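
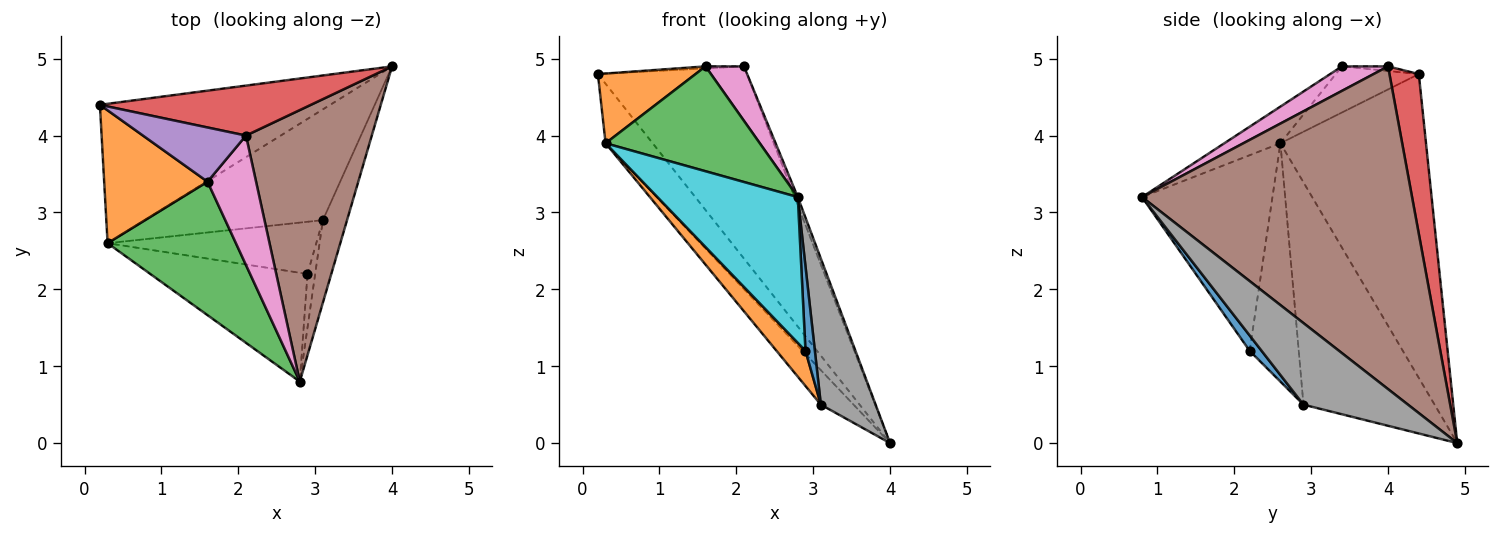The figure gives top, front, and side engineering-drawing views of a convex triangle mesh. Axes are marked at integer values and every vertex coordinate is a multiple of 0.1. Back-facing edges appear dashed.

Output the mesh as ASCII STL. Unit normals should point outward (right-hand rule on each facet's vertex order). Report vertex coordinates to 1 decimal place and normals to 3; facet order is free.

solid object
 facet normal -0.772 0.250 -0.585
  outer loop
   vertex 0.3 2.6 3.9
   vertex 0.2 4.4 4.8
   vertex 4.0 4.9 0.0
  endloop
 endfacet
 facet normal -0.368 -0.432 0.824
  outer loop
   vertex 0.3 2.6 3.9
   vertex 1.6 3.4 4.9
   vertex 0.2 4.4 4.8
  endloop
 endfacet
 facet normal -0.219 -0.603 0.767
  outer loop
   vertex 0.3 2.6 3.9
   vertex 2.8 0.8 3.2
   vertex 1.6 3.4 4.9
  endloop
 endfacet
 facet normal 0.187 0.951 0.247
  outer loop
   vertex 2.1 4.0 4.9
   vertex 4.0 4.9 0.0
   vertex 0.2 4.4 4.8
  endloop
 endfacet
 facet normal -0.045 0.037 0.998
  outer loop
   vertex 2.1 4.0 4.9
   vertex 0.2 4.4 4.8
   vertex 1.6 3.4 4.9
  endloop
 endfacet
 facet normal 0.932 0.011 0.363
  outer loop
   vertex 2.1 4.0 4.9
   vertex 2.8 0.8 3.2
   vertex 4.0 4.9 0.0
  endloop
 endfacet
 facet normal 0.422 -0.352 0.836
  outer loop
   vertex 2.1 4.0 4.9
   vertex 1.6 3.4 4.9
   vertex 2.8 0.8 3.2
  endloop
 endfacet
 facet normal 0.857 -0.449 -0.254
  outer loop
   vertex 3.1 2.9 0.5
   vertex 4.0 4.9 0.0
   vertex 2.8 0.8 3.2
  endloop
 endfacet
 facet normal -0.766 0.191 -0.614
  outer loop
   vertex 3.1 2.9 0.5
   vertex 0.3 2.6 3.9
   vertex 4.0 4.9 0.0
  endloop
 endfacet
 facet normal -0.597 -0.643 -0.480
  outer loop
   vertex 2.9 2.2 1.2
   vertex 2.8 0.8 3.2
   vertex 0.3 2.6 3.9
  endloop
 endfacet
 facet normal 0.732 -0.575 -0.366
  outer loop
   vertex 2.9 2.2 1.2
   vertex 3.1 2.9 0.5
   vertex 2.8 0.8 3.2
  endloop
 endfacet
 facet normal -0.688 -0.406 -0.602
  outer loop
   vertex 2.9 2.2 1.2
   vertex 0.3 2.6 3.9
   vertex 3.1 2.9 0.5
  endloop
 endfacet
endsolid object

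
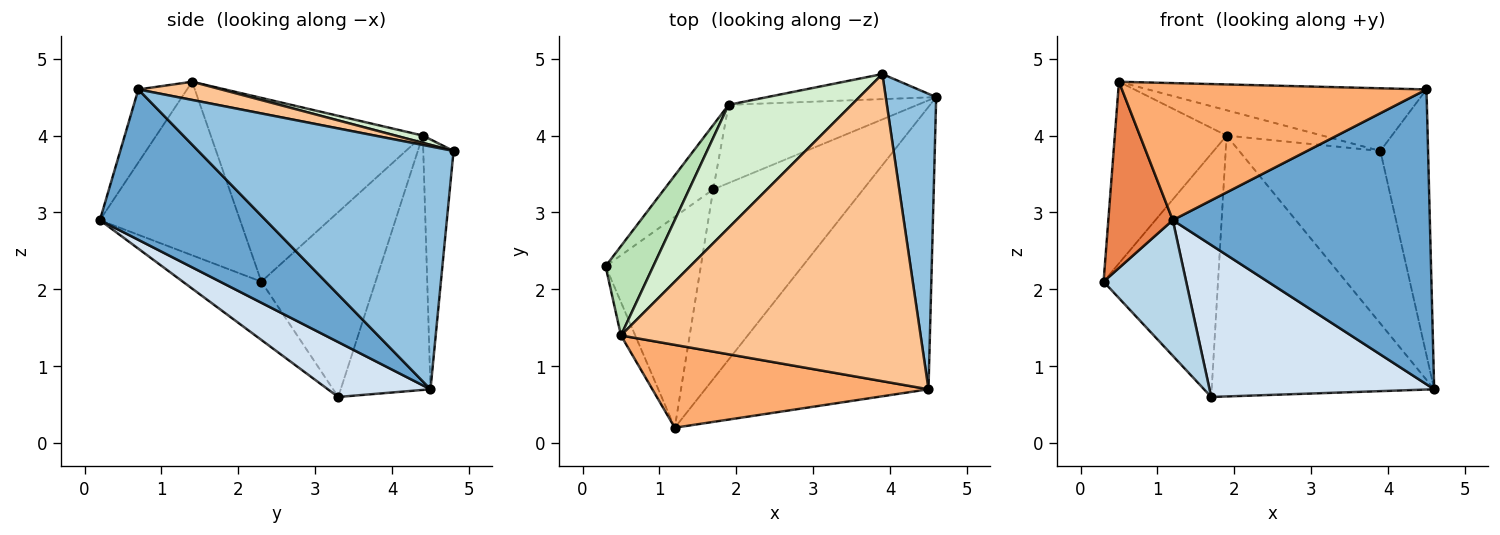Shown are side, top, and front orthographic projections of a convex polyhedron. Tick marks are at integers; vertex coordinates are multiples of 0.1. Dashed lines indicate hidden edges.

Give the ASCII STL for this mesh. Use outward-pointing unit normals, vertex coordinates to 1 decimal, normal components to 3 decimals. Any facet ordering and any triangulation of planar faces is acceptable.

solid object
 facet normal 0.422 -0.655 -0.627
  outer loop
   vertex 4.5 0.7 4.6
   vertex 1.2 0.2 2.9
   vertex 4.6 4.5 0.7
  endloop
 endfacet
 facet normal 0.963 0.180 0.200
  outer loop
   vertex 4.5 0.7 4.6
   vertex 4.6 4.5 0.7
   vertex 3.9 4.8 3.8
  endloop
 endfacet
 facet normal -0.458 -0.481 -0.748
  outer loop
   vertex 1.7 3.3 0.6
   vertex 1.2 0.2 2.9
   vertex 0.3 2.3 2.1
  endloop
 endfacet
 facet normal 0.275 -0.601 -0.750
  outer loop
   vertex 1.7 3.3 0.6
   vertex 4.6 4.5 0.7
   vertex 1.2 0.2 2.9
  endloop
 endfacet
 facet normal -0.906 -0.417 -0.075
  outer loop
   vertex 0.5 1.4 4.7
   vertex 0.3 2.3 2.1
   vertex 1.2 0.2 2.9
  endloop
 endfacet
 facet normal -0.136 -0.848 0.513
  outer loop
   vertex 0.5 1.4 4.7
   vertex 1.2 0.2 2.9
   vertex 4.5 0.7 4.6
  endloop
 endfacet
 facet normal 0.059 0.200 0.978
  outer loop
   vertex 0.5 1.4 4.7
   vertex 4.5 0.7 4.6
   vertex 3.9 4.8 3.8
  endloop
 endfacet
 facet normal -0.208 0.968 -0.141
  outer loop
   vertex 1.9 4.4 4.0
   vertex 3.9 4.8 3.8
   vertex 4.6 4.5 0.7
  endloop
 endfacet
 facet normal -0.360 0.893 -0.268
  outer loop
   vertex 1.9 4.4 4.0
   vertex 4.6 4.5 0.7
   vertex 1.7 3.3 0.6
  endloop
 endfacet
 facet normal -0.694 0.696 -0.184
  outer loop
   vertex 1.9 4.4 4.0
   vertex 1.7 3.3 0.6
   vertex 0.3 2.3 2.1
  endloop
 endfacet
 facet normal -0.862 0.455 0.224
  outer loop
   vertex 1.9 4.4 4.0
   vertex 0.3 2.3 2.1
   vertex 0.5 1.4 4.7
  endloop
 endfacet
 facet normal 0.058 0.201 0.978
  outer loop
   vertex 1.9 4.4 4.0
   vertex 0.5 1.4 4.7
   vertex 3.9 4.8 3.8
  endloop
 endfacet
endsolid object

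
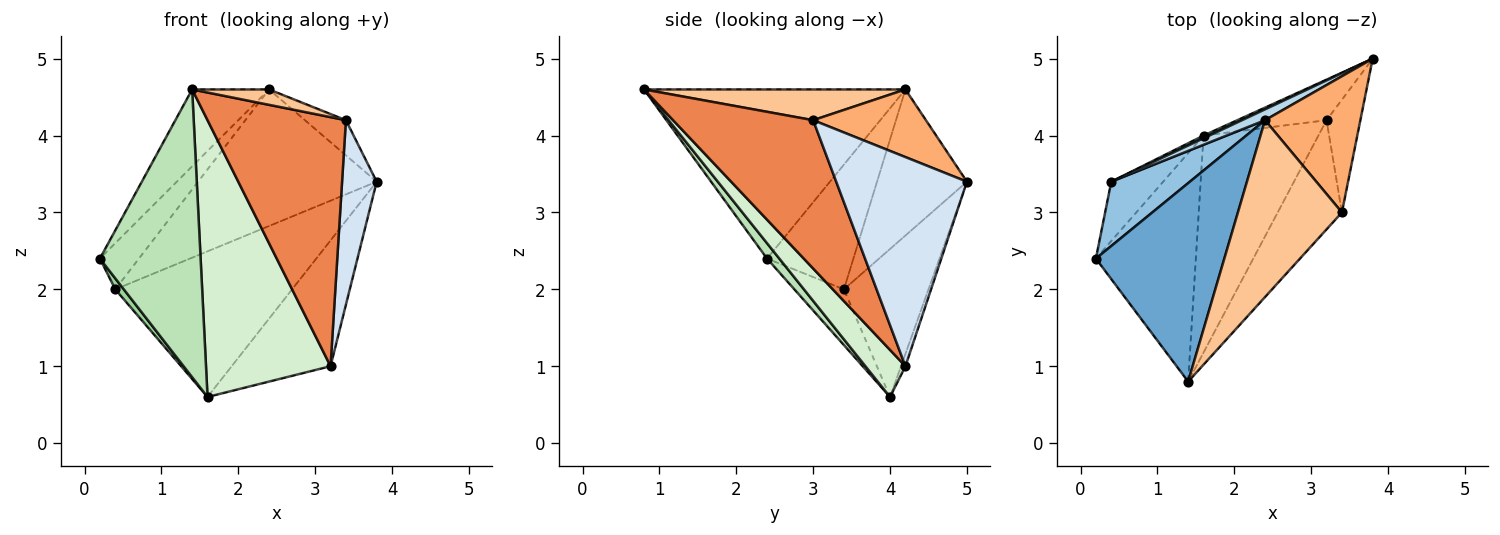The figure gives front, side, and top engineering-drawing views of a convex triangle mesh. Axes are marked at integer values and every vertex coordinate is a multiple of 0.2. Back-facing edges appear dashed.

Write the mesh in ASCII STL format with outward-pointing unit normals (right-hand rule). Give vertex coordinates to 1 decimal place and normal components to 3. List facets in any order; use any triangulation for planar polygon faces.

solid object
 facet normal -0.775 0.228 0.589
  outer loop
   vertex 2.4 4.2 4.6
   vertex 0.2 2.4 2.4
   vertex 1.4 0.8 4.6
  endloop
 endfacet
 facet normal -0.790 0.357 0.498
  outer loop
   vertex 0.4 3.4 2.0
   vertex 0.2 2.4 2.4
   vertex 2.4 4.2 4.6
  endloop
 endfacet
 facet normal -0.448 0.891 0.071
  outer loop
   vertex 0.4 3.4 2.0
   vertex 2.4 4.2 4.6
   vertex 3.8 5.0 3.4
  endloop
 endfacet
 facet normal 0.955 -0.253 -0.155
  outer loop
   vertex 3.4 3.0 4.2
   vertex 3.2 4.2 1.0
   vertex 3.8 5.0 3.4
  endloop
 endfacet
 facet normal 0.680 -0.672 -0.294
  outer loop
   vertex 3.4 3.0 4.2
   vertex 1.4 0.8 4.6
   vertex 3.2 4.2 1.0
  endloop
 endfacet
 facet normal 0.566 0.206 0.798
  outer loop
   vertex 3.4 3.0 4.2
   vertex 3.8 5.0 3.4
   vertex 2.4 4.2 4.6
  endloop
 endfacet
 facet normal 0.283 -0.083 0.956
  outer loop
   vertex 3.4 3.0 4.2
   vertex 2.4 4.2 4.6
   vertex 1.4 0.8 4.6
  endloop
 endfacet
 facet normal -0.042 0.951 -0.306
  outer loop
   vertex 1.6 4.0 0.6
   vertex 3.8 5.0 3.4
   vertex 3.2 4.2 1.0
  endloop
 endfacet
 facet normal -0.431 0.902 0.017
  outer loop
   vertex 1.6 4.0 0.6
   vertex 0.4 3.4 2.0
   vertex 3.8 5.0 3.4
  endloop
 endfacet
 facet normal -0.726 -0.125 -0.676
  outer loop
   vertex 1.6 4.0 0.6
   vertex 0.2 2.4 2.4
   vertex 0.4 3.4 2.0
  endloop
 endfacet
 facet normal 0.095 -0.780 -0.619
  outer loop
   vertex 1.6 4.0 0.6
   vertex 1.4 0.8 4.6
   vertex 0.2 2.4 2.4
  endloop
 endfacet
 facet normal 0.245 -0.763 -0.598
  outer loop
   vertex 1.6 4.0 0.6
   vertex 3.2 4.2 1.0
   vertex 1.4 0.8 4.6
  endloop
 endfacet
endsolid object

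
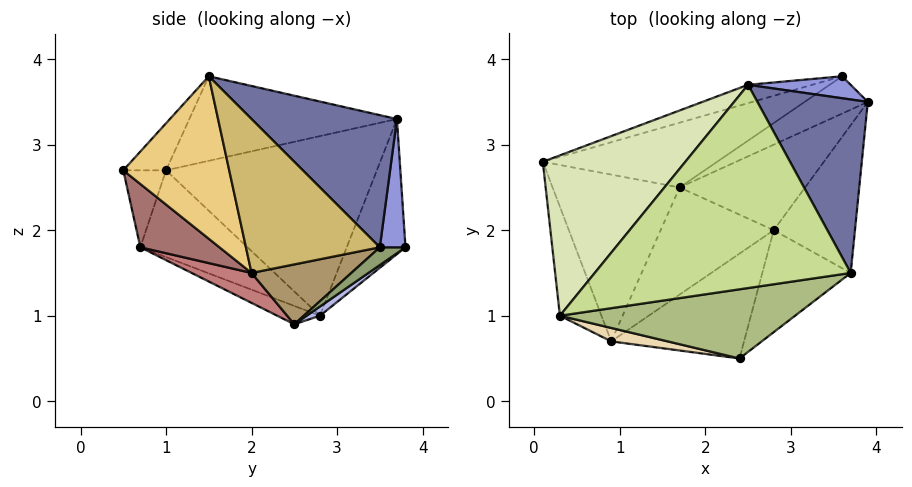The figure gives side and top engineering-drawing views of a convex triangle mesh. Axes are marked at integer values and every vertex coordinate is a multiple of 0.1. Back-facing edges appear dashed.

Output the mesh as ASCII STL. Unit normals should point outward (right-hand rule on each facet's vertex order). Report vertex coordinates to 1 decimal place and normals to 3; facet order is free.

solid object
 facet normal 0.668 0.491 0.558
  outer loop
   vertex 2.5 3.7 3.3
   vertex 3.7 1.5 3.8
   vertex 3.9 3.5 1.8
  endloop
 endfacet
 facet normal -0.248 0.962 -0.118
  outer loop
   vertex 3.6 3.8 1.8
   vertex 0.1 2.8 1.0
   vertex 2.5 3.7 3.3
  endloop
 endfacet
 facet normal 0.615 0.615 0.492
  outer loop
   vertex 3.6 3.8 1.8
   vertex 2.5 3.7 3.3
   vertex 3.9 3.5 1.8
  endloop
 endfacet
 facet normal 0.045 0.523 -0.851
  outer loop
   vertex 3.6 3.8 1.8
   vertex 1.7 2.5 0.9
   vertex 0.1 2.8 1.0
  endloop
 endfacet
 facet normal 0.261 0.261 -0.929
  outer loop
   vertex 3.6 3.8 1.8
   vertex 3.9 3.5 1.8
   vertex 1.7 2.5 0.9
  endloop
 endfacet
 facet normal -0.151 -0.636 0.757
  outer loop
   vertex 0.3 1.0 2.7
   vertex 2.4 0.5 2.7
   vertex 3.7 1.5 3.8
  endloop
 endfacet
 facet normal -0.313 0.045 0.949
  outer loop
   vertex 0.3 1.0 2.7
   vertex 3.7 1.5 3.8
   vertex 2.5 3.7 3.3
  endloop
 endfacet
 facet normal -0.701 0.447 0.556
  outer loop
   vertex 0.3 1.0 2.7
   vertex 2.5 3.7 3.3
   vertex 0.1 2.8 1.0
  endloop
 endfacet
 facet normal 0.427 -0.134 -0.894
  outer loop
   vertex 2.8 2.0 1.5
   vertex 1.7 2.5 0.9
   vertex 3.9 3.5 1.8
  endloop
 endfacet
 facet normal 0.773 -0.485 -0.408
  outer loop
   vertex 2.8 2.0 1.5
   vertex 3.9 3.5 1.8
   vertex 3.7 1.5 3.8
  endloop
 endfacet
 facet normal 0.748 -0.525 -0.407
  outer loop
   vertex 2.8 2.0 1.5
   vertex 3.7 1.5 3.8
   vertex 2.4 0.5 2.7
  endloop
 endfacet
 facet normal -0.228 -0.959 0.167
  outer loop
   vertex 0.9 0.7 1.8
   vertex 2.4 0.5 2.7
   vertex 0.3 1.0 2.7
  endloop
 endfacet
 facet normal 0.330 -0.642 -0.692
  outer loop
   vertex 0.9 0.7 1.8
   vertex 2.8 2.0 1.5
   vertex 2.4 0.5 2.7
  endloop
 endfacet
 facet normal 0.220 -0.513 -0.830
  outer loop
   vertex 0.9 0.7 1.8
   vertex 1.7 2.5 0.9
   vertex 2.8 2.0 1.5
  endloop
 endfacet
 facet normal -0.131 -0.396 -0.909
  outer loop
   vertex 0.9 0.7 1.8
   vertex 0.1 2.8 1.0
   vertex 1.7 2.5 0.9
  endloop
 endfacet
 facet normal -0.804 -0.453 -0.385
  outer loop
   vertex 0.9 0.7 1.8
   vertex 0.3 1.0 2.7
   vertex 0.1 2.8 1.0
  endloop
 endfacet
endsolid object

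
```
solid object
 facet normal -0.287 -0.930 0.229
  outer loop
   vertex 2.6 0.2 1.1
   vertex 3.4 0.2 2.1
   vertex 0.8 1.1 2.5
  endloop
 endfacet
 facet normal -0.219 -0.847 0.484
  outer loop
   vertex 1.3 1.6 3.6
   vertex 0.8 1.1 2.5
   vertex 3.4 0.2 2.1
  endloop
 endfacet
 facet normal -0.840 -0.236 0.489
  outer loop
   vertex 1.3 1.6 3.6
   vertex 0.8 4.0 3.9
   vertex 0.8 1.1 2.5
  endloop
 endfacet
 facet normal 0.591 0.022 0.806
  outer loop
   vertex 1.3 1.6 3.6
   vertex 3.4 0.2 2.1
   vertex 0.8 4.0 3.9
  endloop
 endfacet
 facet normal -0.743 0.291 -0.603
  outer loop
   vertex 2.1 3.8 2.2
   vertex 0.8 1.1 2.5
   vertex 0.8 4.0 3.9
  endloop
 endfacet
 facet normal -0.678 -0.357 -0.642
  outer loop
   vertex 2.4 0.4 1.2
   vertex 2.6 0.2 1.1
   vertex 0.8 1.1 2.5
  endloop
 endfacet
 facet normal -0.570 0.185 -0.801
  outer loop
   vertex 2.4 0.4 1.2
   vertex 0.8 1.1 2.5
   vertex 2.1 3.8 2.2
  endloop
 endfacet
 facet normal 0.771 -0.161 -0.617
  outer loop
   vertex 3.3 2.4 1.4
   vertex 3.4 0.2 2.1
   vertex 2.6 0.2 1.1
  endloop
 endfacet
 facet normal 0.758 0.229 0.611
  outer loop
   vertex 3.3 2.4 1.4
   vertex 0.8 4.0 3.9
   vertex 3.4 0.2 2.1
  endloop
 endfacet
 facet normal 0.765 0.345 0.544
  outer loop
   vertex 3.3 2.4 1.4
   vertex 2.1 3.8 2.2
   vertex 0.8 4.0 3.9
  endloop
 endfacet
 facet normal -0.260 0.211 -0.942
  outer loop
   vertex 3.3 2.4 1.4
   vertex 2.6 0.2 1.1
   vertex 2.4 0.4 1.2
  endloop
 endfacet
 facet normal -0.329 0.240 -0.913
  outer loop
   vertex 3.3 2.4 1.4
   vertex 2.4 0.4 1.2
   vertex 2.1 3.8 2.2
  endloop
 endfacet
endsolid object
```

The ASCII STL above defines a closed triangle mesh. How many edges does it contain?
18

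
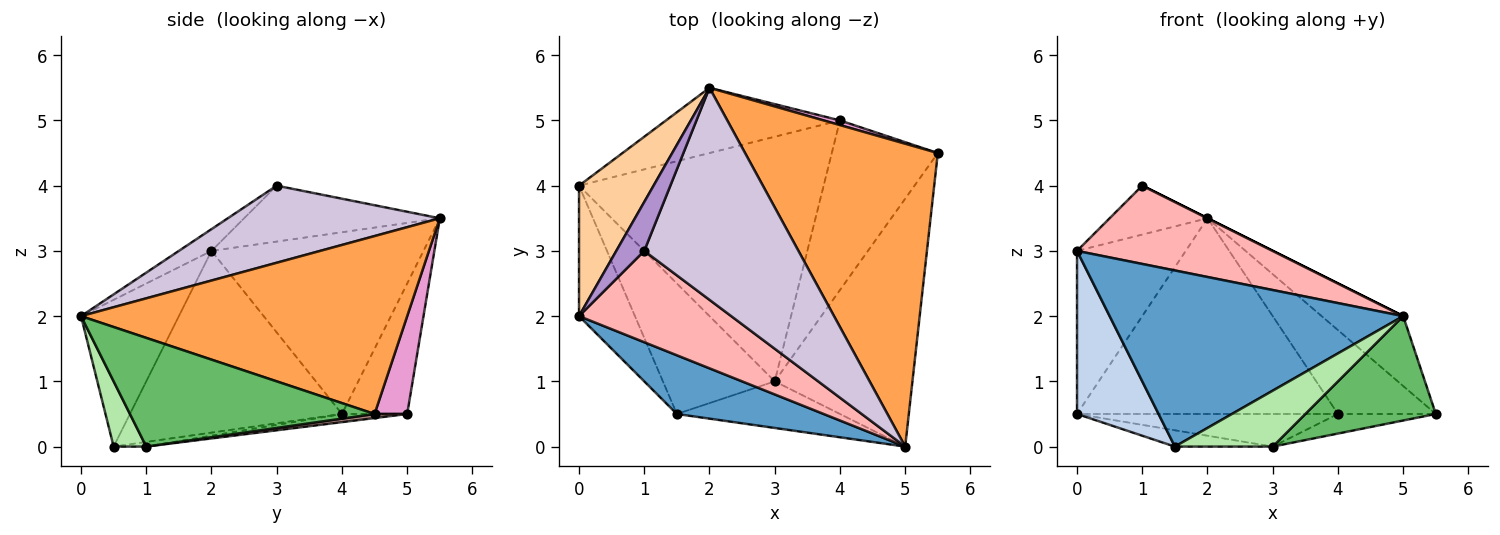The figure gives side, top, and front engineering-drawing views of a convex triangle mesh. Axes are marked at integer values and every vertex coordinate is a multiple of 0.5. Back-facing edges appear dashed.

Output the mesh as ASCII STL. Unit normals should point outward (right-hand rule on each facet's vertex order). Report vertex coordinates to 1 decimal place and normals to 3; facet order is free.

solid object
 facet normal -0.302 -0.905 0.302
  outer loop
   vertex 1.5 0.5 0.0
   vertex 5.0 0.0 2.0
   vertex 0.0 2.0 3.0
  endloop
 endfacet
 facet normal -0.897 -0.345 -0.276
  outer loop
   vertex 0.0 4.0 0.5
   vertex 1.5 0.5 0.0
   vertex 0.0 2.0 3.0
  endloop
 endfacet
 facet normal 0.669 0.167 0.724
  outer loop
   vertex 2.0 5.5 3.5
   vertex 5.0 0.0 2.0
   vertex 5.5 4.5 0.5
  endloop
 endfacet
 facet normal -0.836 0.429 0.343
  outer loop
   vertex 2.0 5.5 3.5
   vertex 0.0 4.0 0.5
   vertex 0.0 2.0 3.0
  endloop
 endfacet
 facet normal 0.588 -0.314 -0.745
  outer loop
   vertex 3.0 1.0 0.0
   vertex 5.5 4.5 0.5
   vertex 5.0 0.0 2.0
  endloop
 endfacet
 facet normal 0.248 -0.744 -0.620
  outer loop
   vertex 3.0 1.0 0.0
   vertex 5.0 0.0 2.0
   vertex 1.5 0.5 0.0
  endloop
 endfacet
 facet normal -0.041 0.124 -0.991
  outer loop
   vertex 3.0 1.0 0.0
   vertex 1.5 0.5 0.0
   vertex 0.0 4.0 0.5
  endloop
 endfacet
 facet normal -0.108 -0.647 0.755
  outer loop
   vertex 1.0 3.0 4.0
   vertex 0.0 2.0 3.0
   vertex 5.0 0.0 2.0
  endloop
 endfacet
 facet normal -0.816 0.408 0.408
  outer loop
   vertex 1.0 3.0 4.0
   vertex 2.0 5.5 3.5
   vertex 0.0 2.0 3.0
  endloop
 endfacet
 facet normal 0.447 0.000 0.894
  outer loop
   vertex 1.0 3.0 4.0
   vertex 5.0 0.0 2.0
   vertex 2.0 5.5 3.5
  endloop
 endfacet
 facet normal 0.038 0.115 -0.993
  outer loop
   vertex 4.0 5.0 0.5
   vertex 5.5 4.5 0.5
   vertex 3.0 1.0 0.0
  endloop
 endfacet
 facet normal -0.033 0.132 -0.991
  outer loop
   vertex 4.0 5.0 0.5
   vertex 3.0 1.0 0.0
   vertex 0.0 4.0 0.5
  endloop
 endfacet
 facet normal 0.316 0.947 0.053
  outer loop
   vertex 4.0 5.0 0.5
   vertex 2.0 5.5 3.5
   vertex 5.5 4.5 0.5
  endloop
 endfacet
 facet normal -0.231 0.923 -0.308
  outer loop
   vertex 4.0 5.0 0.5
   vertex 0.0 4.0 0.5
   vertex 2.0 5.5 3.5
  endloop
 endfacet
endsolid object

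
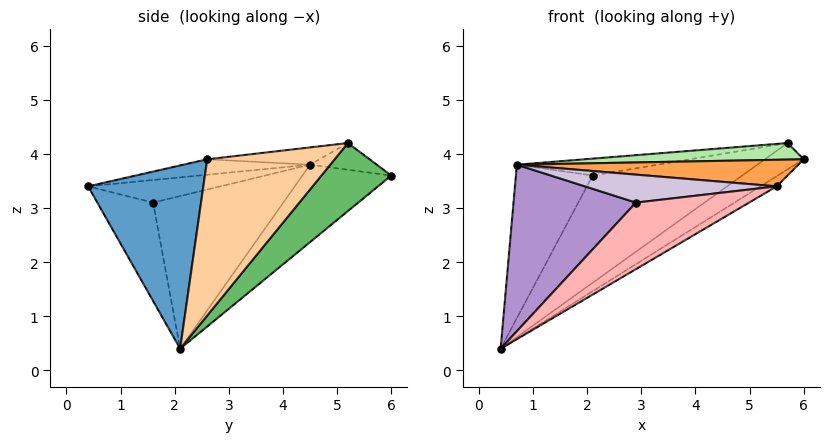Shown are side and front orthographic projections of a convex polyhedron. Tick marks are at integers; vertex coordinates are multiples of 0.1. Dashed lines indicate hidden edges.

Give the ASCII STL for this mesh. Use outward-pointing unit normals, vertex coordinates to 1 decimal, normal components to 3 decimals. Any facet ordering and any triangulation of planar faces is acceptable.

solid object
 facet normal 0.524 0.074 -0.849
  outer loop
   vertex 5.5 0.4 3.4
   vertex 0.4 2.1 0.4
   vertex 6.0 2.6 3.9
  endloop
 endfacet
 facet normal -0.704 0.608 -0.367
  outer loop
   vertex 0.7 4.5 3.8
   vertex 2.1 6.0 3.6
   vertex 0.4 2.1 0.4
  endloop
 endfacet
 facet normal -0.090 -0.201 0.975
  outer loop
   vertex 0.7 4.5 3.8
   vertex 5.5 0.4 3.4
   vertex 6.0 2.6 3.9
  endloop
 endfacet
 facet normal 0.513 0.157 -0.844
  outer loop
   vertex 5.7 5.2 4.2
   vertex 6.0 2.6 3.9
   vertex 0.4 2.1 0.4
  endloop
 endfacet
 facet normal 0.254 0.545 -0.799
  outer loop
   vertex 5.7 5.2 4.2
   vertex 0.4 2.1 0.4
   vertex 2.1 6.0 3.6
  endloop
 endfacet
 facet normal -0.062 -0.121 0.991
  outer loop
   vertex 5.7 5.2 4.2
   vertex 0.7 4.5 3.8
   vertex 6.0 2.6 3.9
  endloop
 endfacet
 facet normal -0.110 0.231 0.967
  outer loop
   vertex 5.7 5.2 4.2
   vertex 2.1 6.0 3.6
   vertex 0.7 4.5 3.8
  endloop
 endfacet
 facet normal -0.430 -0.872 0.236
  outer loop
   vertex 2.9 1.6 3.1
   vertex 0.4 2.1 0.4
   vertex 5.5 0.4 3.4
  endloop
 endfacet
 facet normal -0.639 -0.601 0.480
  outer loop
   vertex 2.9 1.6 3.1
   vertex 0.7 4.5 3.8
   vertex 0.4 2.1 0.4
  endloop
 endfacet
 facet normal -0.297 -0.431 0.852
  outer loop
   vertex 2.9 1.6 3.1
   vertex 5.5 0.4 3.4
   vertex 0.7 4.5 3.8
  endloop
 endfacet
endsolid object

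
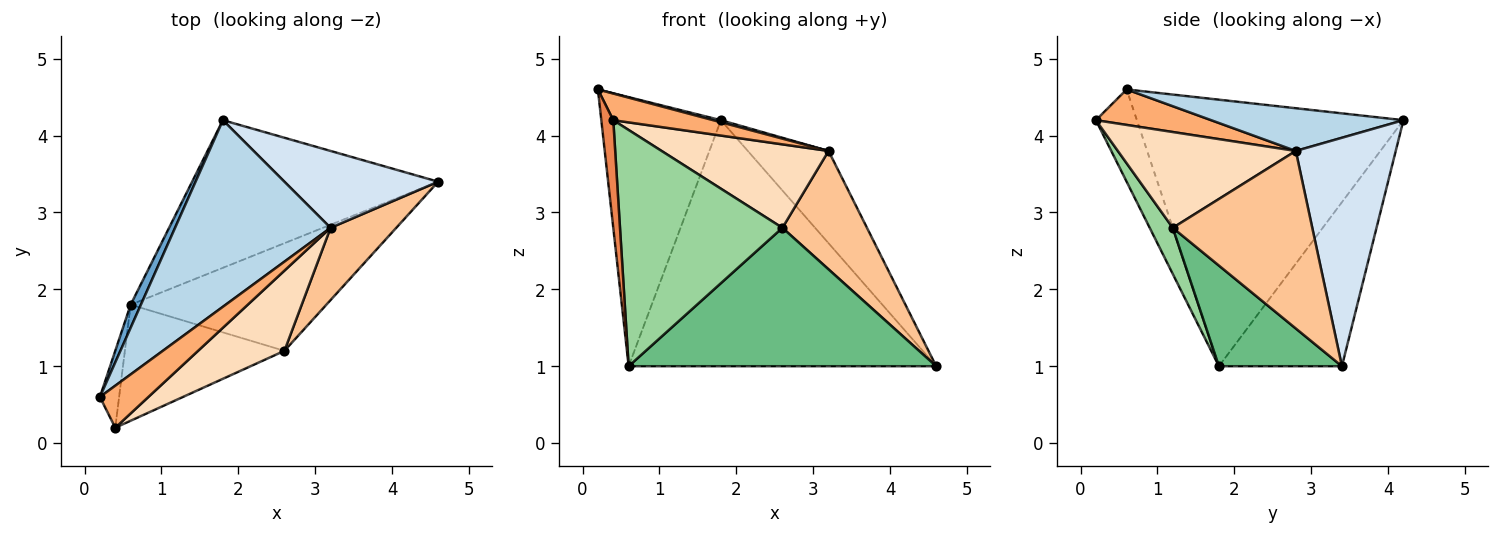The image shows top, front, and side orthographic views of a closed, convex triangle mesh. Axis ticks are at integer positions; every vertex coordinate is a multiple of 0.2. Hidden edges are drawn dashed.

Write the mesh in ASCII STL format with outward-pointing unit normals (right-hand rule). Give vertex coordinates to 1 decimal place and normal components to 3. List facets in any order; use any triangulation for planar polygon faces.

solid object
 facet normal -0.912 0.409 0.035
  outer loop
   vertex 0.6 1.8 1.0
   vertex 0.2 0.6 4.6
   vertex 1.8 4.2 4.2
  endloop
 endfacet
 facet normal -0.324 0.811 -0.487
  outer loop
   vertex 0.6 1.8 1.0
   vertex 1.8 4.2 4.2
   vertex 4.6 3.4 1.0
  endloop
 endfacet
 facet normal 0.265 -0.011 0.964
  outer loop
   vertex 3.2 2.8 3.8
   vertex 1.8 4.2 4.2
   vertex 0.2 0.6 4.6
  endloop
 endfacet
 facet normal 0.689 0.557 0.464
  outer loop
   vertex 3.2 2.8 3.8
   vertex 4.6 3.4 1.0
   vertex 1.8 4.2 4.2
  endloop
 endfacet
 facet normal -0.941 -0.275 -0.196
  outer loop
   vertex 0.4 0.2 4.2
   vertex 0.2 0.6 4.6
   vertex 0.6 1.8 1.0
  endloop
 endfacet
 facet normal 0.526 -0.456 0.718
  outer loop
   vertex 0.4 0.2 4.2
   vertex 3.2 2.8 3.8
   vertex 0.2 0.6 4.6
  endloop
 endfacet
 facet normal 0.815 -0.494 0.302
  outer loop
   vertex 2.6 1.2 2.8
   vertex 4.6 3.4 1.0
   vertex 3.2 2.8 3.8
  endloop
 endfacet
 facet normal 0.609 -0.572 0.549
  outer loop
   vertex 2.6 1.2 2.8
   vertex 3.2 2.8 3.8
   vertex 0.4 0.2 4.2
  endloop
 endfacet
 facet normal 0.301 -0.753 -0.585
  outer loop
   vertex 2.6 1.2 2.8
   vertex 0.6 1.8 1.0
   vertex 4.6 3.4 1.0
  endloop
 endfacet
 facet normal 0.126 -0.890 -0.437
  outer loop
   vertex 2.6 1.2 2.8
   vertex 0.4 0.2 4.2
   vertex 0.6 1.8 1.0
  endloop
 endfacet
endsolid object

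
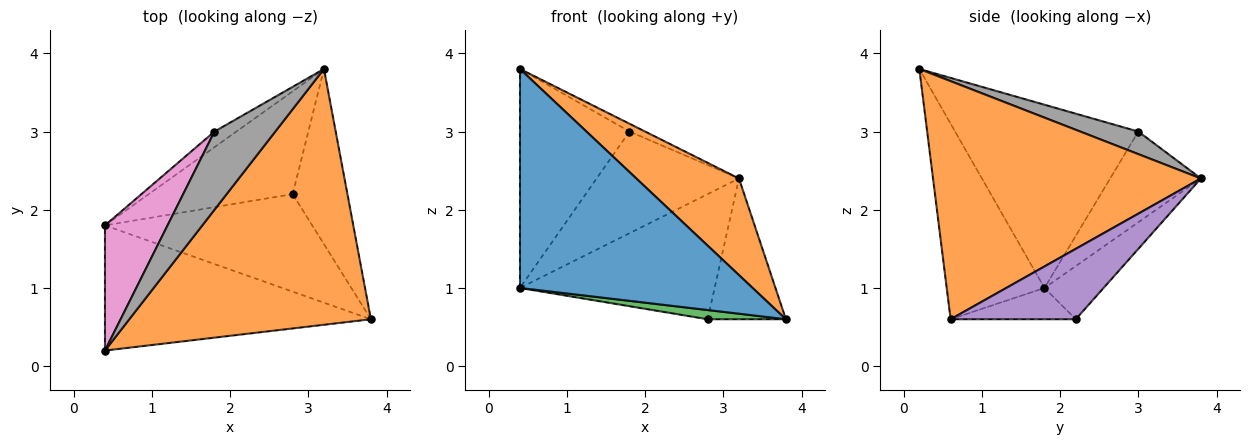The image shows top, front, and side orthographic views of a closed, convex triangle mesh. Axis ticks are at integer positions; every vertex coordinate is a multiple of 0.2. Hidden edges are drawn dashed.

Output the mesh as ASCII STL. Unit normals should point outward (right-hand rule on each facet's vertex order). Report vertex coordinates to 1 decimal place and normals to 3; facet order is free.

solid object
 facet normal -0.343 -0.816 -0.466
  outer loop
   vertex 0.4 0.2 3.8
   vertex 0.4 1.8 1.0
   vertex 3.8 0.6 0.6
  endloop
 endfacet
 facet normal 0.678 -0.260 0.688
  outer loop
   vertex 0.4 0.2 3.8
   vertex 3.8 0.6 0.6
   vertex 3.2 3.8 2.4
  endloop
 endfacet
 facet normal -0.149 -0.093 -0.985
  outer loop
   vertex 2.8 2.2 0.6
   vertex 3.8 0.6 0.6
   vertex 0.4 1.8 1.0
  endloop
 endfacet
 facet normal -0.228 0.752 -0.618
  outer loop
   vertex 2.8 2.2 0.6
   vertex 0.4 1.8 1.0
   vertex 3.2 3.8 2.4
  endloop
 endfacet
 facet normal 0.708 0.442 -0.551
  outer loop
   vertex 2.8 2.2 0.6
   vertex 3.2 3.8 2.4
   vertex 3.8 0.6 0.6
  endloop
 endfacet
 facet normal -0.533 0.836 -0.129
  outer loop
   vertex 1.8 3.0 3.0
   vertex 3.2 3.8 2.4
   vertex 0.4 1.8 1.0
  endloop
 endfacet
 facet normal -0.824 0.492 0.281
  outer loop
   vertex 1.8 3.0 3.0
   vertex 0.4 1.8 1.0
   vertex 0.4 0.2 3.8
  endloop
 endfacet
 facet normal 0.347 0.093 0.933
  outer loop
   vertex 1.8 3.0 3.0
   vertex 0.4 0.2 3.8
   vertex 3.2 3.8 2.4
  endloop
 endfacet
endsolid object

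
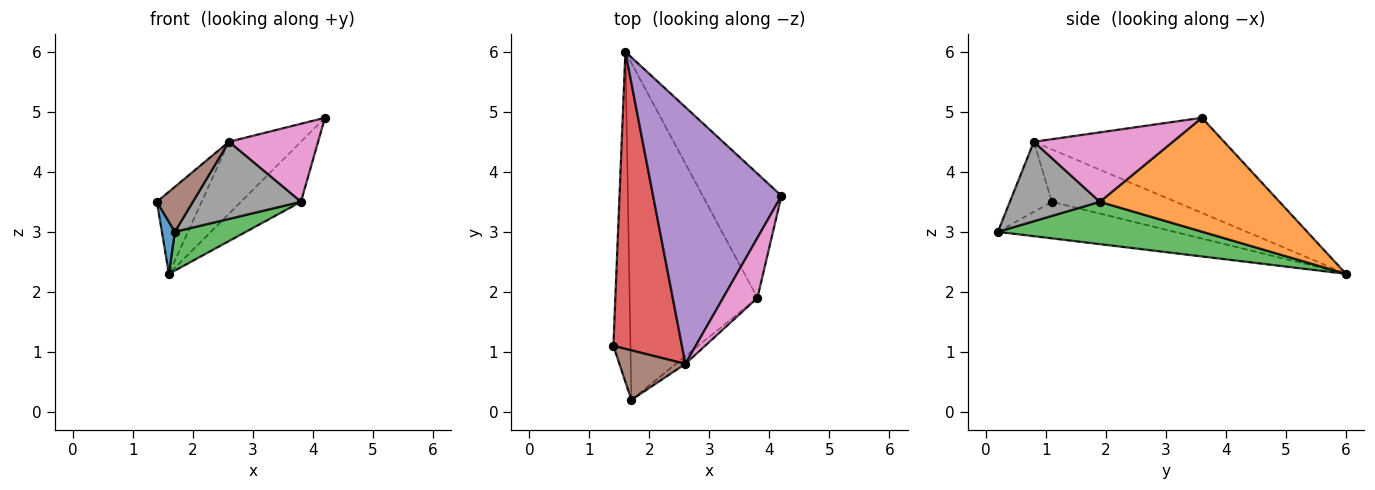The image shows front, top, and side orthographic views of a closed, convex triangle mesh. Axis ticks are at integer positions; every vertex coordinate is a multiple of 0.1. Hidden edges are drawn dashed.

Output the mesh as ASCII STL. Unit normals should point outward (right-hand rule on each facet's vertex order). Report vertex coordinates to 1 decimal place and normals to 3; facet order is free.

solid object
 facet normal -0.904 -0.067 -0.423
  outer loop
   vertex 1.7 0.2 3.0
   vertex 1.4 1.1 3.5
   vertex 1.6 6.0 2.3
  endloop
 endfacet
 facet normal 0.793 0.265 -0.548
  outer loop
   vertex 3.8 1.9 3.5
   vertex 1.6 6.0 2.3
   vertex 4.2 3.6 4.9
  endloop
 endfacet
 facet normal 0.313 -0.109 -0.944
  outer loop
   vertex 3.8 1.9 3.5
   vertex 1.7 0.2 3.0
   vertex 1.6 6.0 2.3
  endloop
 endfacet
 facet normal -0.593 0.214 0.776
  outer loop
   vertex 2.6 0.8 4.5
   vertex 1.6 6.0 2.3
   vertex 1.4 1.1 3.5
  endloop
 endfacet
 facet normal -0.581 0.220 0.784
  outer loop
   vertex 2.6 0.8 4.5
   vertex 4.2 3.6 4.9
   vertex 1.6 6.0 2.3
  endloop
 endfacet
 facet normal -0.617 -0.529 0.582
  outer loop
   vertex 2.6 0.8 4.5
   vertex 1.4 1.1 3.5
   vertex 1.7 0.2 3.0
  endloop
 endfacet
 facet normal 0.777 -0.499 0.384
  outer loop
   vertex 2.6 0.8 4.5
   vertex 3.8 1.9 3.5
   vertex 4.2 3.6 4.9
  endloop
 endfacet
 facet normal 0.638 -0.766 -0.077
  outer loop
   vertex 2.6 0.8 4.5
   vertex 1.7 0.2 3.0
   vertex 3.8 1.9 3.5
  endloop
 endfacet
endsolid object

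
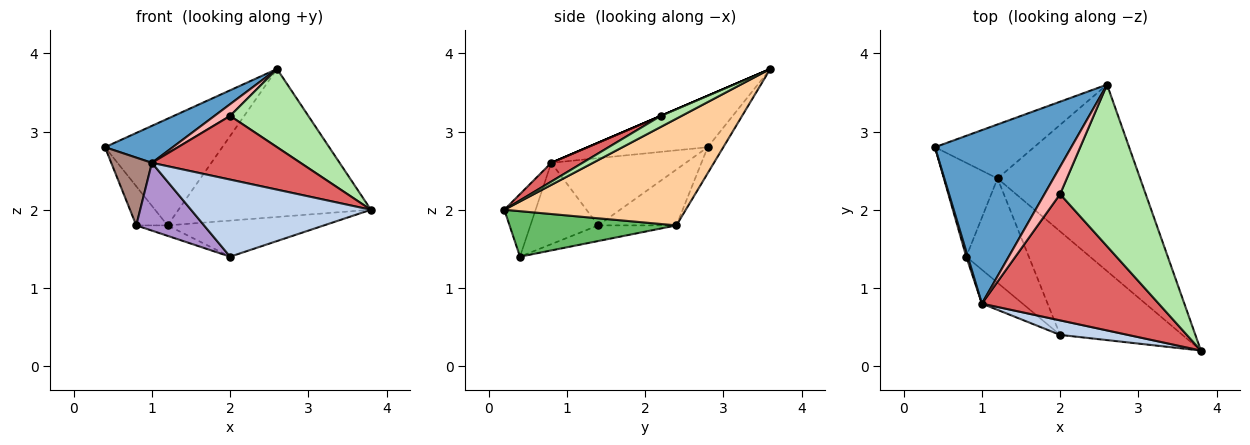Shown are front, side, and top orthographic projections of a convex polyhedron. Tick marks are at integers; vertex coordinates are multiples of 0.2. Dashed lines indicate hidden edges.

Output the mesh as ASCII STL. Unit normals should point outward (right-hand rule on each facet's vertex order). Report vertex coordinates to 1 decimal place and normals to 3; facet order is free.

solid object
 facet normal -0.346 -0.196 0.918
  outer loop
   vertex 1.0 0.8 2.6
   vertex 2.6 3.6 3.8
   vertex 0.4 2.8 2.8
  endloop
 endfacet
 facet normal -0.168 -0.969 0.183
  outer loop
   vertex 1.0 0.8 2.6
   vertex 2.0 0.4 1.4
   vertex 3.8 0.2 2.0
  endloop
 endfacet
 facet normal -0.118 0.886 -0.449
  outer loop
   vertex 1.2 2.4 1.8
   vertex 0.4 2.8 2.8
   vertex 2.6 3.6 3.8
  endloop
 endfacet
 facet normal 0.506 0.536 -0.676
  outer loop
   vertex 1.2 2.4 1.8
   vertex 2.6 3.6 3.8
   vertex 3.8 0.2 2.0
  endloop
 endfacet
 facet normal 0.331 0.311 -0.891
  outer loop
   vertex 1.2 2.4 1.8
   vertex 3.8 0.2 2.0
   vertex 2.0 0.4 1.4
  endloop
 endfacet
 facet normal 0.115 -0.433 0.894
  outer loop
   vertex 2.0 2.2 3.2
   vertex 3.8 0.2 2.0
   vertex 2.6 3.6 3.8
  endloop
 endfacet
 facet normal 0.094 -0.448 0.889
  outer loop
   vertex 2.0 2.2 3.2
   vertex 1.0 0.8 2.6
   vertex 3.8 0.2 2.0
  endloop
 endfacet
 facet normal 0.000 -0.394 0.919
  outer loop
   vertex 2.0 2.2 3.2
   vertex 2.6 3.6 3.8
   vertex 1.0 0.8 2.6
  endloop
 endfacet
 facet normal -0.667 -0.667 -0.333
  outer loop
   vertex 0.8 1.4 1.8
   vertex 2.0 0.4 1.4
   vertex 1.0 0.8 2.6
  endloop
 endfacet
 facet normal -0.241 0.097 -0.966
  outer loop
   vertex 0.8 1.4 1.8
   vertex 1.2 2.4 1.8
   vertex 2.0 0.4 1.4
  endloop
 endfacet
 facet normal -0.957 -0.289 0.022
  outer loop
   vertex 0.8 1.4 1.8
   vertex 1.0 0.8 2.6
   vertex 0.4 2.8 2.8
  endloop
 endfacet
 facet normal -0.693 0.277 -0.665
  outer loop
   vertex 0.8 1.4 1.8
   vertex 0.4 2.8 2.8
   vertex 1.2 2.4 1.8
  endloop
 endfacet
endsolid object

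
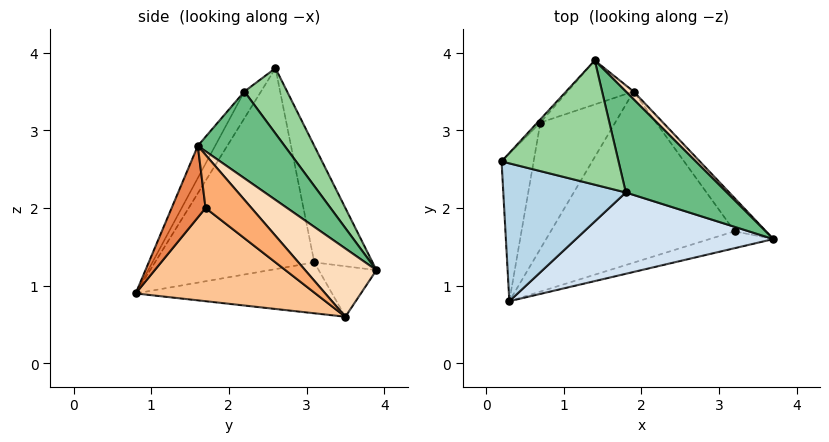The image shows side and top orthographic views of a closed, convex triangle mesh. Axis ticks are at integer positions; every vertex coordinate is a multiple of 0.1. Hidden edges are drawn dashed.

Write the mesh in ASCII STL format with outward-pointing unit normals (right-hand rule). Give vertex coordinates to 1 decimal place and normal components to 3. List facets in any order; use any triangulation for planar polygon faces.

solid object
 facet normal -0.968 0.195 -0.155
  outer loop
   vertex 0.7 3.1 1.3
   vertex 0.3 0.8 0.9
   vertex 0.2 2.6 3.8
  endloop
 endfacet
 facet normal -0.547 0.235 -0.804
  outer loop
   vertex 0.7 3.1 1.3
   vertex 1.9 3.5 0.6
   vertex 0.3 0.8 0.9
  endloop
 endfacet
 facet normal -0.114 -0.846 0.521
  outer loop
   vertex 1.8 2.2 3.5
   vertex 0.2 2.6 3.8
   vertex 0.3 0.8 0.9
  endloop
 endfacet
 facet normal -0.083 -0.857 0.509
  outer loop
   vertex 1.8 2.2 3.5
   vertex 0.3 0.8 0.9
   vertex 3.7 1.6 2.8
  endloop
 endfacet
 facet normal 0.397 -0.847 -0.354
  outer loop
   vertex 3.2 1.7 2.0
   vertex 3.7 1.6 2.8
   vertex 0.3 0.8 0.9
  endloop
 endfacet
 facet normal 0.839 0.220 -0.497
  outer loop
   vertex 3.2 1.7 2.0
   vertex 1.9 3.5 0.6
   vertex 3.7 1.6 2.8
  endloop
 endfacet
 facet normal 0.425 -0.345 -0.837
  outer loop
   vertex 3.2 1.7 2.0
   vertex 0.3 0.8 0.9
   vertex 1.9 3.5 0.6
  endloop
 endfacet
 facet normal 0.678 0.731 0.077
  outer loop
   vertex 1.4 3.9 1.2
   vertex 3.7 1.6 2.8
   vertex 1.9 3.5 0.6
  endloop
 endfacet
 facet normal 0.422 0.763 0.490
  outer loop
   vertex 1.4 3.9 1.2
   vertex 1.8 2.2 3.5
   vertex 3.7 1.6 2.8
  endloop
 endfacet
 facet normal 0.298 0.792 0.533
  outer loop
   vertex 1.4 3.9 1.2
   vertex 0.2 2.6 3.8
   vertex 1.8 2.2 3.5
  endloop
 endfacet
 facet normal -0.754 0.657 -0.019
  outer loop
   vertex 1.4 3.9 1.2
   vertex 0.7 3.1 1.3
   vertex 0.2 2.6 3.8
  endloop
 endfacet
 facet normal -0.558 0.397 -0.729
  outer loop
   vertex 1.4 3.9 1.2
   vertex 1.9 3.5 0.6
   vertex 0.7 3.1 1.3
  endloop
 endfacet
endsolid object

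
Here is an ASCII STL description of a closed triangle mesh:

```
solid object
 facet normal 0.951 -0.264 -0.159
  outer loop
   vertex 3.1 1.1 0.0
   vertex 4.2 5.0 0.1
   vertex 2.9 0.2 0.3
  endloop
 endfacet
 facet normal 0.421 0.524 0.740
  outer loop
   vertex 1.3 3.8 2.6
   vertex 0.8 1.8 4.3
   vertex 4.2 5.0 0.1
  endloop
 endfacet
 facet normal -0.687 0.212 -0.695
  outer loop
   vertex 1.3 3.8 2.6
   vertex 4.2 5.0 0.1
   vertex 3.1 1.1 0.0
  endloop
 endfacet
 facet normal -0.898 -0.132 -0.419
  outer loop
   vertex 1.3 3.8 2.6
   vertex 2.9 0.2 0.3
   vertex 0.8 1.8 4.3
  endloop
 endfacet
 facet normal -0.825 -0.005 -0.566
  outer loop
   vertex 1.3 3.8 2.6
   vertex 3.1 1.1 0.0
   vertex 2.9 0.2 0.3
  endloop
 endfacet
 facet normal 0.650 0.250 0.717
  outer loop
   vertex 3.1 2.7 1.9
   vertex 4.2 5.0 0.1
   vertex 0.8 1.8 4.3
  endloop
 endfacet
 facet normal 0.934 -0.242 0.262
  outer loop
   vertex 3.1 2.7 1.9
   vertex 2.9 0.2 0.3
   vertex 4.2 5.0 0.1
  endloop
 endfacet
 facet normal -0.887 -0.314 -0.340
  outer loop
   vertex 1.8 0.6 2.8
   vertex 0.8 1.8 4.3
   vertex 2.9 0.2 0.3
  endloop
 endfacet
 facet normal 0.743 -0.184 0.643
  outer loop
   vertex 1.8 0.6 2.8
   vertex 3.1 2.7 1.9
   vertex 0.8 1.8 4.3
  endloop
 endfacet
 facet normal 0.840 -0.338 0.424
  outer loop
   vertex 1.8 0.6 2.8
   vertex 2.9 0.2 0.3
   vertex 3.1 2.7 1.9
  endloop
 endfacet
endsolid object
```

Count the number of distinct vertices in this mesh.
7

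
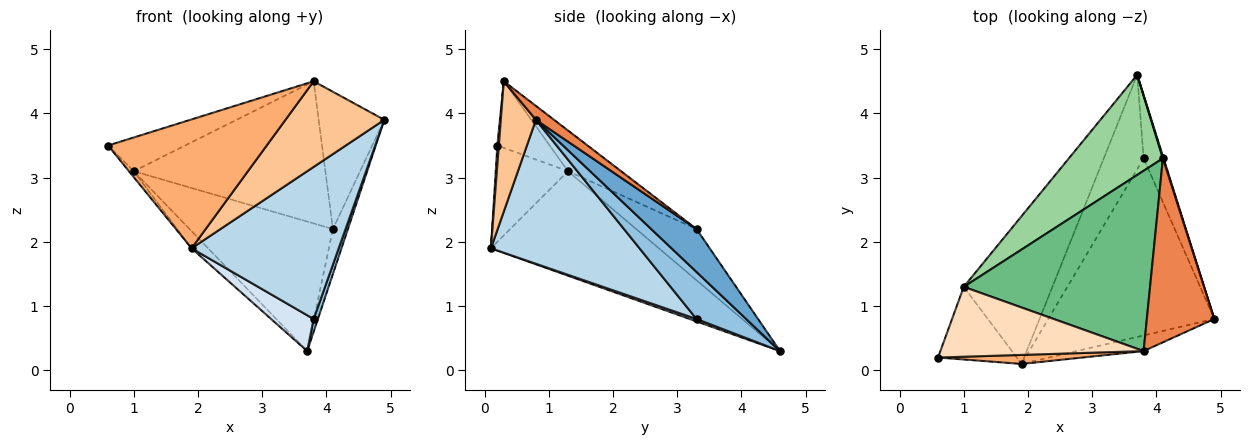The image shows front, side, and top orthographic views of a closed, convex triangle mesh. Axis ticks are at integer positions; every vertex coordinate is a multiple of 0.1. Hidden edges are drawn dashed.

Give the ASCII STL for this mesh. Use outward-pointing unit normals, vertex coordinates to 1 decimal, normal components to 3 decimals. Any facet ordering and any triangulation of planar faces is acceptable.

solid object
 facet normal 0.949 0.314 0.015
  outer loop
   vertex 4.1 3.3 2.2
   vertex 4.9 0.8 3.9
   vertex 3.7 4.6 0.3
  endloop
 endfacet
 facet normal 0.918 -0.079 -0.389
  outer loop
   vertex 3.8 3.3 0.8
   vertex 3.7 4.6 0.3
   vertex 4.9 0.8 3.9
  endloop
 endfacet
 facet normal 0.550 -0.544 -0.634
  outer loop
   vertex 3.8 3.3 0.8
   vertex 4.9 0.8 3.9
   vertex 1.9 0.1 1.9
  endloop
 endfacet
 facet normal 0.057 -0.355 -0.933
  outer loop
   vertex 3.8 3.3 0.8
   vertex 1.9 0.1 1.9
   vertex 3.7 4.6 0.3
  endloop
 endfacet
 facet normal 0.163 0.590 0.791
  outer loop
   vertex 3.8 0.3 4.5
   vertex 4.9 0.8 3.9
   vertex 4.1 3.3 2.2
  endloop
 endfacet
 facet normal 0.009 -0.998 0.070
  outer loop
   vertex 3.8 0.3 4.5
   vertex 0.6 0.2 3.5
   vertex 1.9 0.1 1.9
  endloop
 endfacet
 facet normal 0.330 -0.929 -0.169
  outer loop
   vertex 3.8 0.3 4.5
   vertex 1.9 0.1 1.9
   vertex 4.9 0.8 3.9
  endloop
 endfacet
 facet normal -0.283 0.417 0.864
  outer loop
   vertex 1.0 1.3 3.1
   vertex 0.6 0.2 3.5
   vertex 3.8 0.3 4.5
  endloop
 endfacet
 facet normal -0.169 0.610 0.774
  outer loop
   vertex 1.0 1.3 3.1
   vertex 3.8 0.3 4.5
   vertex 4.1 3.3 2.2
  endloop
 endfacet
 facet normal -0.316 0.751 0.580
  outer loop
   vertex 1.0 1.3 3.1
   vertex 4.1 3.3 2.2
   vertex 3.7 4.6 0.3
  endloop
 endfacet
 facet normal -0.774 0.052 -0.632
  outer loop
   vertex 1.0 1.3 3.1
   vertex 1.9 0.1 1.9
   vertex 0.6 0.2 3.5
  endloop
 endfacet
 facet normal -0.760 0.075 -0.645
  outer loop
   vertex 1.0 1.3 3.1
   vertex 3.7 4.6 0.3
   vertex 1.9 0.1 1.9
  endloop
 endfacet
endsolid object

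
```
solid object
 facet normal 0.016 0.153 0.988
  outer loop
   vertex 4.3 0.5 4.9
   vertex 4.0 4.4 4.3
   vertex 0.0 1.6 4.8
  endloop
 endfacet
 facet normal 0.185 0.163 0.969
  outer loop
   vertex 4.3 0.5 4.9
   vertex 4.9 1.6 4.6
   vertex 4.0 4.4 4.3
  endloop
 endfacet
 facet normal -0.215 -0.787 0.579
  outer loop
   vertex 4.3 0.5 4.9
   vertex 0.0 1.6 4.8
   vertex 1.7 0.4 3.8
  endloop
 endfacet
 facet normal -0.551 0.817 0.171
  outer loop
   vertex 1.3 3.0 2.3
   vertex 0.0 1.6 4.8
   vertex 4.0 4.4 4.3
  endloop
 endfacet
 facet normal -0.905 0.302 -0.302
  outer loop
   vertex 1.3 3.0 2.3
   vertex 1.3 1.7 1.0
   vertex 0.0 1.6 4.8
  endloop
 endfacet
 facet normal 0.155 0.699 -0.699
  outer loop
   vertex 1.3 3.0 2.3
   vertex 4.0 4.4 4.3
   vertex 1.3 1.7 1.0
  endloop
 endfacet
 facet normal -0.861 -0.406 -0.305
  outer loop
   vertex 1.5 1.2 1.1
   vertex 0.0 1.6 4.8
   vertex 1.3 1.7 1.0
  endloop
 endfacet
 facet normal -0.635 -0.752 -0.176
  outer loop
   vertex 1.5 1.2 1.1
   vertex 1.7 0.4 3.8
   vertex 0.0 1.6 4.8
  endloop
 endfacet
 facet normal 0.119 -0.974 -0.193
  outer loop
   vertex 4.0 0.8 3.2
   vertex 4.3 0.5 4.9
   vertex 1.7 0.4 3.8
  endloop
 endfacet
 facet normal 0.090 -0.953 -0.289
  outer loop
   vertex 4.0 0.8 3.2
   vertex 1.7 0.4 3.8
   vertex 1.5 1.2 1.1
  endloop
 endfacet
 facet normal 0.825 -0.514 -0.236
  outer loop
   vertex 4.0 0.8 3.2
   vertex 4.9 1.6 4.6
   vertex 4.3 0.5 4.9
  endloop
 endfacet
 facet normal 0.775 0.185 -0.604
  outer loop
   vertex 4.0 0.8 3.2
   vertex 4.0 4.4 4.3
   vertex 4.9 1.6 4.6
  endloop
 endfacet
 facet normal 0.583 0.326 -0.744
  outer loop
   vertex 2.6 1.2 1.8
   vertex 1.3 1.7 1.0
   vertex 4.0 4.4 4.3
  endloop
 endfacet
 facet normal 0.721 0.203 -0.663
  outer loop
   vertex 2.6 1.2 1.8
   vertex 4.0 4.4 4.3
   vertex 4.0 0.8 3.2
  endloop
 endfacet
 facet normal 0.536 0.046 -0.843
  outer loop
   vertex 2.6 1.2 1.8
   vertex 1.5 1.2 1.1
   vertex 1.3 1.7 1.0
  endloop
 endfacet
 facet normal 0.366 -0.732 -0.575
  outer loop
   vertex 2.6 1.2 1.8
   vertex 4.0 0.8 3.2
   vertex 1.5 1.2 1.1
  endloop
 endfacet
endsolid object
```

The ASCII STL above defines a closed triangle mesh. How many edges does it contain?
24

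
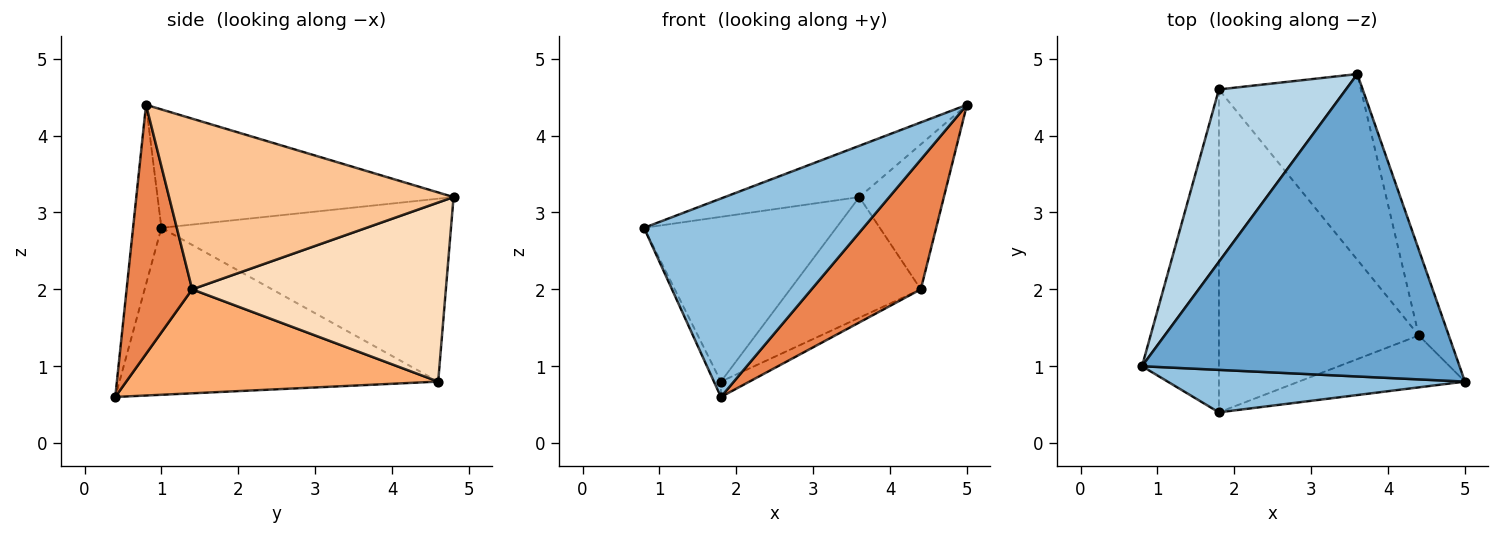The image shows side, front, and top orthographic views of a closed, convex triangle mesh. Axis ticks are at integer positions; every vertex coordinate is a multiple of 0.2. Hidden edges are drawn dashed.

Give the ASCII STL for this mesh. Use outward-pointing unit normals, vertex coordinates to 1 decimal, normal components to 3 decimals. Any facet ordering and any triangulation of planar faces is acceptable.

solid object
 facet normal -0.345 0.157 0.925
  outer loop
   vertex 3.6 4.8 3.2
   vertex 0.8 1.0 2.8
   vertex 5.0 0.8 4.4
  endloop
 endfacet
 facet normal -0.125 -0.970 0.208
  outer loop
   vertex 1.8 0.4 0.6
   vertex 5.0 0.8 4.4
   vertex 0.8 1.0 2.8
  endloop
 endfacet
 facet normal -0.721 0.479 0.501
  outer loop
   vertex 1.8 4.6 0.8
   vertex 0.8 1.0 2.8
   vertex 3.6 4.8 3.2
  endloop
 endfacet
 facet normal -0.908 0.020 -0.418
  outer loop
   vertex 1.8 4.6 0.8
   vertex 1.8 0.4 0.6
   vertex 0.8 1.0 2.8
  endloop
 endfacet
 facet normal 0.487 -0.811 -0.324
  outer loop
   vertex 4.4 1.4 2.0
   vertex 5.0 0.8 4.4
   vertex 1.8 0.4 0.6
  endloop
 endfacet
 facet normal 0.461 0.042 -0.886
  outer loop
   vertex 4.4 1.4 2.0
   vertex 1.8 0.4 0.6
   vertex 1.8 4.6 0.8
  endloop
 endfacet
 facet normal 0.945 0.281 -0.166
  outer loop
   vertex 4.4 1.4 2.0
   vertex 3.6 4.8 3.2
   vertex 5.0 0.8 4.4
  endloop
 endfacet
 facet normal 0.727 0.374 -0.576
  outer loop
   vertex 4.4 1.4 2.0
   vertex 1.8 4.6 0.8
   vertex 3.6 4.8 3.2
  endloop
 endfacet
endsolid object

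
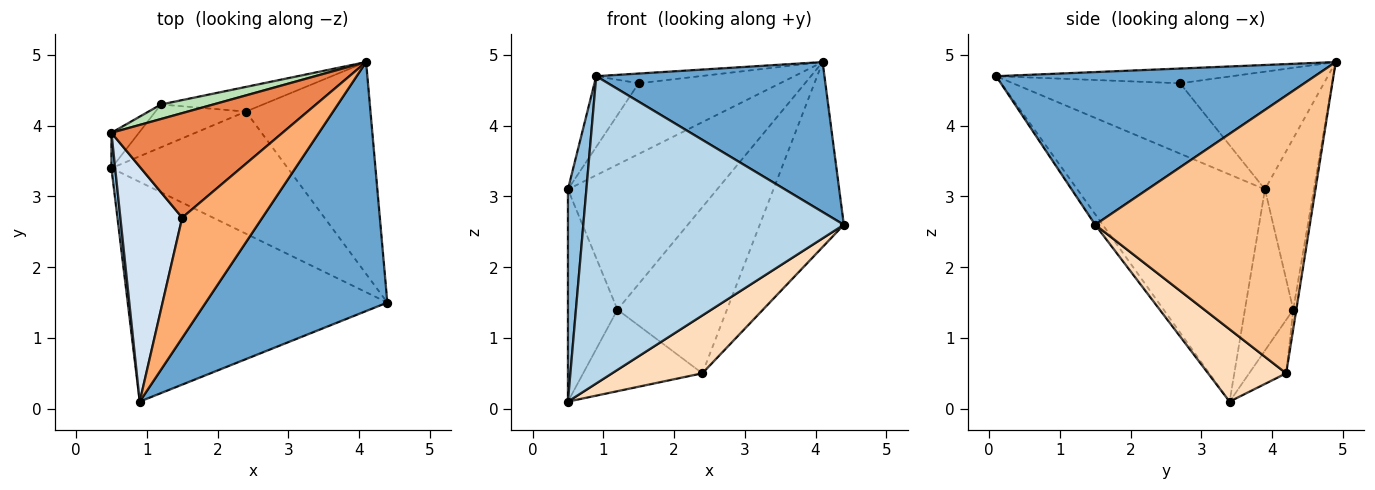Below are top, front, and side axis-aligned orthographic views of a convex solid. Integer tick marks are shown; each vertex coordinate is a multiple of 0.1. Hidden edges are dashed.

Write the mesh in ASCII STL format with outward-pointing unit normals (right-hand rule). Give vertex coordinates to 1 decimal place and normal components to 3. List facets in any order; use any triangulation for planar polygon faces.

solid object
 facet normal 0.584 -0.419 0.695
  outer loop
   vertex 4.1 4.9 4.9
   vertex 0.9 0.1 4.7
   vertex 4.4 1.5 2.6
  endloop
 endfacet
 facet normal -0.995 -0.098 0.016
  outer loop
   vertex 0.5 3.4 0.1
   vertex 0.9 0.1 4.7
   vertex 0.5 3.9 3.1
  endloop
 endfacet
 facet normal -0.024 -0.813 -0.581
  outer loop
   vertex 0.5 3.4 0.1
   vertex 4.4 1.5 2.6
   vertex 0.9 0.1 4.7
  endloop
 endfacet
 facet normal -0.737 0.195 0.647
  outer loop
   vertex 1.5 2.7 4.6
   vertex 0.5 3.9 3.1
   vertex 0.9 0.1 4.7
  endloop
 endfacet
 facet normal -0.495 0.487 0.720
  outer loop
   vertex 1.5 2.7 4.6
   vertex 4.1 4.9 4.9
   vertex 0.5 3.9 3.1
  endloop
 endfacet
 facet normal -0.180 0.079 0.980
  outer loop
   vertex 1.5 2.7 4.6
   vertex 0.9 0.1 4.7
   vertex 4.1 4.9 4.9
  endloop
 endfacet
 facet normal 0.859 0.337 -0.385
  outer loop
   vertex 2.4 4.2 0.5
   vertex 4.1 4.9 4.9
   vertex 4.4 1.5 2.6
  endloop
 endfacet
 facet normal 0.347 -0.402 -0.847
  outer loop
   vertex 2.4 4.2 0.5
   vertex 4.4 1.5 2.6
   vertex 0.5 3.4 0.1
  endloop
 endfacet
 facet normal -0.694 0.711 -0.118
  outer loop
   vertex 1.2 4.3 1.4
   vertex 0.5 3.4 0.1
   vertex 0.5 3.9 3.1
  endloop
 endfacet
 facet normal -0.265 0.854 -0.448
  outer loop
   vertex 1.2 4.3 1.4
   vertex 2.4 4.2 0.5
   vertex 0.5 3.4 0.1
  endloop
 endfacet
 facet normal -0.310 0.946 0.095
  outer loop
   vertex 1.2 4.3 1.4
   vertex 0.5 3.9 3.1
   vertex 4.1 4.9 4.9
  endloop
 endfacet
 facet normal -0.028 0.989 -0.147
  outer loop
   vertex 1.2 4.3 1.4
   vertex 4.1 4.9 4.9
   vertex 2.4 4.2 0.5
  endloop
 endfacet
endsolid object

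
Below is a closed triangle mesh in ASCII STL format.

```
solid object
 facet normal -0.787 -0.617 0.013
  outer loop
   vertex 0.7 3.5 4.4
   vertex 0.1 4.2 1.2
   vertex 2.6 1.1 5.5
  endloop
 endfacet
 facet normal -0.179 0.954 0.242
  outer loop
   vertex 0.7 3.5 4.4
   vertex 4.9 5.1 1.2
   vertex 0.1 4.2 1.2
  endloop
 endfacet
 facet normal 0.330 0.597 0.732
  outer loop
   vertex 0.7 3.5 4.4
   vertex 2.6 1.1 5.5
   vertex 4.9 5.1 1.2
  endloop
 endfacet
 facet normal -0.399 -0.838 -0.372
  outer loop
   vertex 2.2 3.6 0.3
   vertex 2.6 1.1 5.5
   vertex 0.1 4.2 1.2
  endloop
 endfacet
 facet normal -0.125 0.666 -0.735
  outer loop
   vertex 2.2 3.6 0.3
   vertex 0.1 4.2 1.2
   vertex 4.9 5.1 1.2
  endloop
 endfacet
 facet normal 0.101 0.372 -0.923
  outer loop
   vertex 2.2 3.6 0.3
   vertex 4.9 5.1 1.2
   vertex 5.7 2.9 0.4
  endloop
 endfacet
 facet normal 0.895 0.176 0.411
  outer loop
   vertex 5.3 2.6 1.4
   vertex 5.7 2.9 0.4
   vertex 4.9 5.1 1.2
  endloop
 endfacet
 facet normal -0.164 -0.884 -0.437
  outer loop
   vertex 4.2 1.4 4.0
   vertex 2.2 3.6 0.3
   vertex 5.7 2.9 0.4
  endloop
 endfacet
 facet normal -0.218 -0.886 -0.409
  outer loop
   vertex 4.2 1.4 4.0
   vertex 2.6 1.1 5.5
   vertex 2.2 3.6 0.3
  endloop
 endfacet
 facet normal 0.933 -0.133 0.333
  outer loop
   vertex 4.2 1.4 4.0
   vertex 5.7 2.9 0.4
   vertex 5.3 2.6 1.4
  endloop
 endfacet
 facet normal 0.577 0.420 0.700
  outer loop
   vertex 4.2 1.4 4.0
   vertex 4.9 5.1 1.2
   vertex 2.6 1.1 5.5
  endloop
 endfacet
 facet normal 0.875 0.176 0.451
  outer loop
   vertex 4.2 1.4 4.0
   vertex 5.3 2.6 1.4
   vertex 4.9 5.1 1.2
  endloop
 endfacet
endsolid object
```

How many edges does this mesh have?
18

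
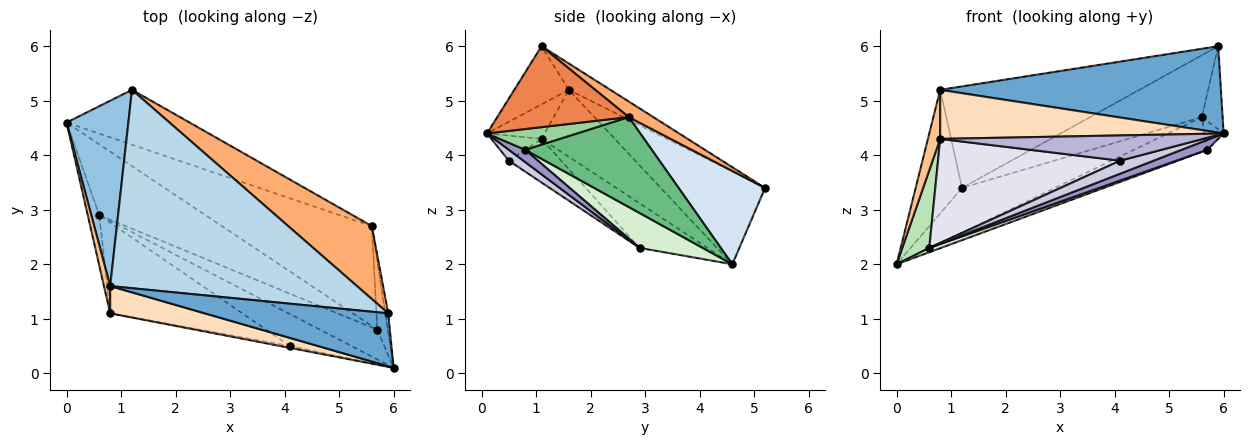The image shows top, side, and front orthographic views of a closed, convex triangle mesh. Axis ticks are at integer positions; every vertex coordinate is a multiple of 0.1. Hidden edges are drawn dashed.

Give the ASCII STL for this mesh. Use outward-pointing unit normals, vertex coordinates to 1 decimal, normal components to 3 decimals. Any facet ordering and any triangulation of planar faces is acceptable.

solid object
 facet normal -0.163 -0.841 0.516
  outer loop
   vertex 0.8 1.6 5.2
   vertex 6.0 0.1 4.4
   vertex 5.9 1.1 6.0
  endloop
 endfacet
 facet normal -0.780 0.347 0.520
  outer loop
   vertex 0.8 1.6 5.2
   vertex 1.2 5.2 3.4
   vertex 0.0 4.6 2.0
  endloop
 endfacet
 facet normal -0.095 0.454 0.886
  outer loop
   vertex 0.8 1.6 5.2
   vertex 5.9 1.1 6.0
   vertex 1.2 5.2 3.4
  endloop
 endfacet
 facet normal 0.507 0.545 -0.668
  outer loop
   vertex 5.6 2.7 4.7
   vertex 0.0 4.6 2.0
   vertex 1.2 5.2 3.4
  endloop
 endfacet
 facet normal 0.987 0.156 -0.036
  outer loop
   vertex 5.6 2.7 4.7
   vertex 5.9 1.1 6.0
   vertex 6.0 0.1 4.4
  endloop
 endfacet
 facet normal 0.141 0.640 0.755
  outer loop
   vertex 5.6 2.7 4.7
   vertex 1.2 5.2 3.4
   vertex 5.9 1.1 6.0
  endloop
 endfacet
 facet normal -0.982 -0.164 0.091
  outer loop
   vertex 0.8 1.1 4.3
   vertex 0.8 1.6 5.2
   vertex 0.0 4.6 2.0
  endloop
 endfacet
 facet normal -0.175 -0.861 0.478
  outer loop
   vertex 0.8 1.1 4.3
   vertex 6.0 0.1 4.4
   vertex 0.8 1.6 5.2
  endloop
 endfacet
 facet normal 0.493 0.285 -0.822
  outer loop
   vertex 5.7 0.8 4.1
   vertex 0.0 4.6 2.0
   vertex 5.6 2.7 4.7
  endloop
 endfacet
 facet normal 0.877 0.186 -0.443
  outer loop
   vertex 5.7 0.8 4.1
   vertex 5.6 2.7 4.7
   vertex 6.0 0.1 4.4
  endloop
 endfacet
 facet normal -0.903 -0.360 -0.234
  outer loop
   vertex 0.6 2.9 2.3
   vertex 0.8 1.1 4.3
   vertex 0.0 4.6 2.0
  endloop
 endfacet
 facet normal 0.311 -0.058 -0.949
  outer loop
   vertex 0.6 2.9 2.3
   vertex 0.0 4.6 2.0
   vertex 5.7 0.8 4.1
  endloop
 endfacet
 facet normal 0.199 -0.313 -0.929
  outer loop
   vertex 0.6 2.9 2.3
   vertex 5.7 0.8 4.1
   vertex 6.0 0.1 4.4
  endloop
 endfacet
 facet normal -0.187 -0.980 -0.073
  outer loop
   vertex 4.1 0.5 3.9
   vertex 6.0 0.1 4.4
   vertex 0.8 1.1 4.3
  endloop
 endfacet
 facet normal 0.162 -0.373 -0.914
  outer loop
   vertex 4.1 0.5 3.9
   vertex 0.6 2.9 2.3
   vertex 6.0 0.1 4.4
  endloop
 endfacet
 facet normal -0.212 -0.737 -0.642
  outer loop
   vertex 4.1 0.5 3.9
   vertex 0.8 1.1 4.3
   vertex 0.6 2.9 2.3
  endloop
 endfacet
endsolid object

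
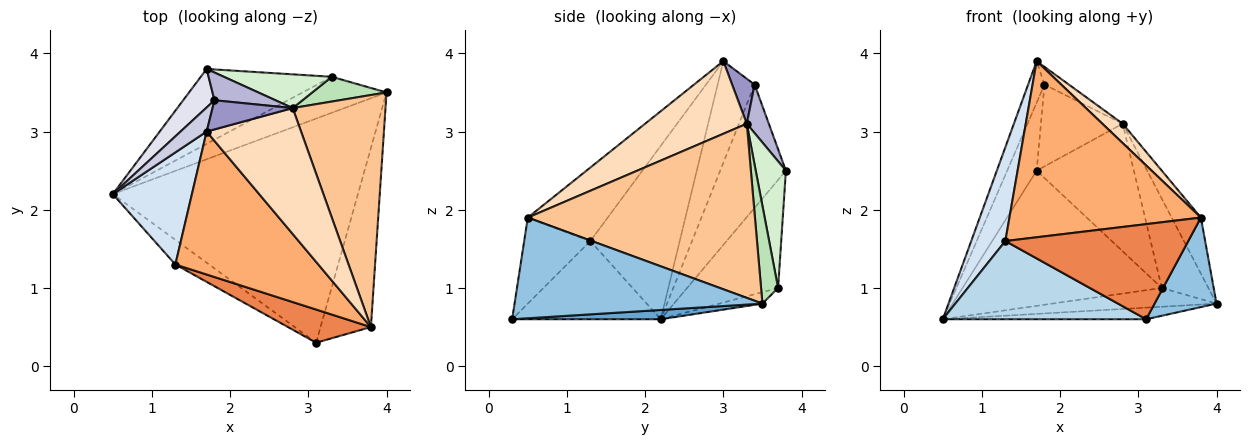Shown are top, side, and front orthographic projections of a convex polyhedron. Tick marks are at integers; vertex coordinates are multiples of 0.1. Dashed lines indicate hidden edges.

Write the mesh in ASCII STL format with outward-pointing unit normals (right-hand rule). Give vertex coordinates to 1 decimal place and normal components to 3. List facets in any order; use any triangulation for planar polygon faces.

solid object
 facet normal 0.038 0.052 -0.998
  outer loop
   vertex 3.1 0.3 0.6
   vertex 0.5 2.2 0.6
   vertex 4.0 3.5 0.8
  endloop
 endfacet
 facet normal 0.873 -0.218 -0.436
  outer loop
   vertex 3.8 0.5 1.9
   vertex 3.1 0.3 0.6
   vertex 4.0 3.5 0.8
  endloop
 endfacet
 facet normal -0.572 -0.782 -0.247
  outer loop
   vertex 1.3 1.3 1.6
   vertex 0.5 2.2 0.6
   vertex 3.1 0.3 0.6
  endloop
 endfacet
 facet normal -0.859 -0.328 0.392
  outer loop
   vertex 1.3 1.3 1.6
   vertex 1.7 3.0 3.9
   vertex 0.5 2.2 0.6
  endloop
 endfacet
 facet normal -0.323 -0.894 0.312
  outer loop
   vertex 1.3 1.3 1.6
   vertex 3.1 0.3 0.6
   vertex 3.8 0.5 1.9
  endloop
 endfacet
 facet normal -0.308 -0.739 0.600
  outer loop
   vertex 1.3 1.3 1.6
   vertex 3.8 0.5 1.9
   vertex 1.7 3.0 3.9
  endloop
 endfacet
 facet normal 0.877 0.113 0.467
  outer loop
   vertex 2.8 3.3 3.1
   vertex 3.8 0.5 1.9
   vertex 4.0 3.5 0.8
  endloop
 endfacet
 facet normal 0.605 -0.121 0.787
  outer loop
   vertex 2.8 3.3 3.1
   vertex 1.7 3.0 3.9
   vertex 3.8 0.5 1.9
  endloop
 endfacet
 facet normal -0.120 0.459 -0.880
  outer loop
   vertex 3.3 3.7 1.0
   vertex 4.0 3.5 0.8
   vertex 0.5 2.2 0.6
  endloop
 endfacet
 facet normal -0.371 0.812 -0.450
  outer loop
   vertex 3.3 3.7 1.0
   vertex 0.5 2.2 0.6
   vertex 1.7 3.8 2.5
  endloop
 endfacet
 facet normal 0.332 0.909 0.252
  outer loop
   vertex 3.3 3.7 1.0
   vertex 2.8 3.3 3.1
   vertex 4.0 3.5 0.8
  endloop
 endfacet
 facet normal 0.287 0.926 0.245
  outer loop
   vertex 3.3 3.7 1.0
   vertex 1.7 3.8 2.5
   vertex 2.8 3.3 3.1
  endloop
 endfacet
 facet normal 0.432 0.470 0.770
  outer loop
   vertex 1.8 3.4 3.6
   vertex 1.7 3.0 3.9
   vertex 2.8 3.3 3.1
  endloop
 endfacet
 facet normal 0.247 0.918 0.311
  outer loop
   vertex 1.8 3.4 3.6
   vertex 2.8 3.3 3.1
   vertex 1.7 3.8 2.5
  endloop
 endfacet
 facet normal -0.890 0.394 0.228
  outer loop
   vertex 1.8 3.4 3.6
   vertex 0.5 2.2 0.6
   vertex 1.7 3.0 3.9
  endloop
 endfacet
 facet normal -0.889 0.399 0.226
  outer loop
   vertex 1.8 3.4 3.6
   vertex 1.7 3.8 2.5
   vertex 0.5 2.2 0.6
  endloop
 endfacet
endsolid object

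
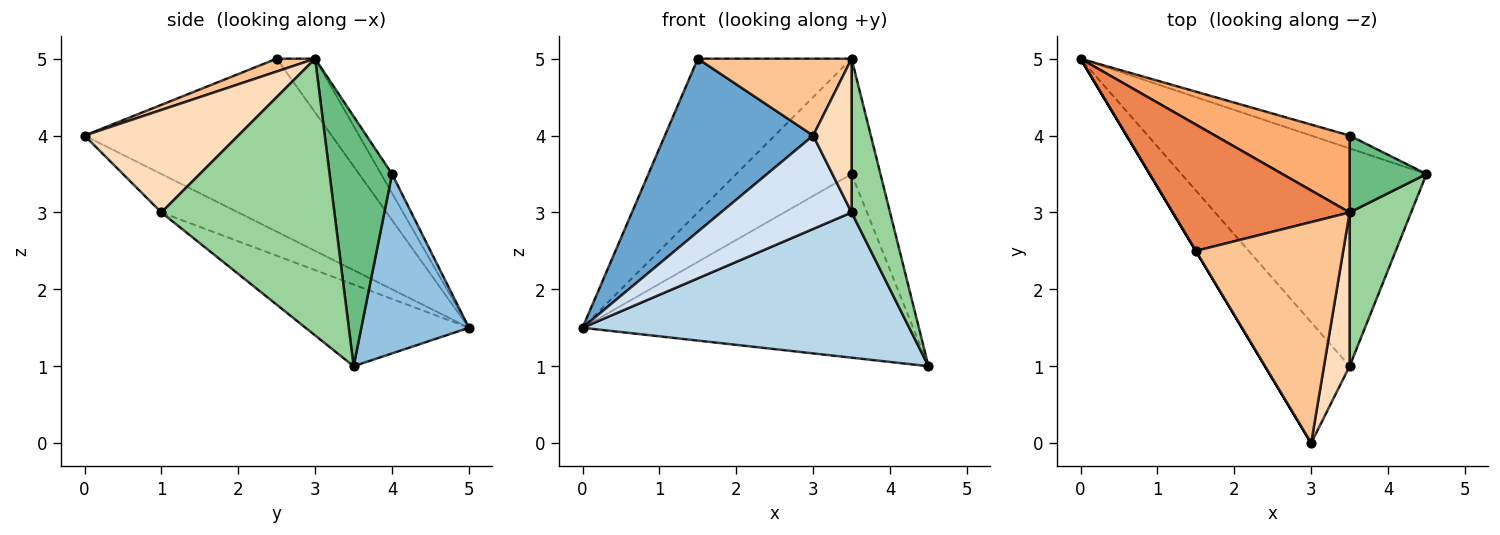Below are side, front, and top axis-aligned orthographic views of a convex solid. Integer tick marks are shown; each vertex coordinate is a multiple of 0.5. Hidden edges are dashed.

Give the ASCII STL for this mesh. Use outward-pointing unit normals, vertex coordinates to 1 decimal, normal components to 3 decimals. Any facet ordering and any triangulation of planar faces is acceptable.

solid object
 facet normal -0.857 -0.514 0.000
  outer loop
   vertex 1.5 2.5 5.0
   vertex 0.0 5.0 1.5
   vertex 3.0 0.0 4.0
  endloop
 endfacet
 facet normal 0.309 0.949 -0.066
  outer loop
   vertex 3.5 4.0 3.5
   vertex 4.5 3.5 1.0
   vertex 0.0 5.0 1.5
  endloop
 endfacet
 facet normal -0.267 -0.535 -0.802
  outer loop
   vertex 3.5 1.0 3.0
   vertex 0.0 5.0 1.5
   vertex 4.5 3.5 1.0
  endloop
 endfacet
 facet normal -0.338 -0.575 -0.745
  outer loop
   vertex 3.5 1.0 3.0
   vertex 3.0 0.0 4.0
   vertex 0.0 5.0 1.5
  endloop
 endfacet
 facet normal -0.190 0.759 0.623
  outer loop
   vertex 3.5 3.0 5.0
   vertex 0.0 5.0 1.5
   vertex 1.5 2.5 5.0
  endloop
 endfacet
 facet normal -0.079 0.829 0.553
  outer loop
   vertex 3.5 3.0 5.0
   vertex 3.5 4.0 3.5
   vertex 0.0 5.0 1.5
  endloop
 endfacet
 facet normal 0.082 -0.327 0.941
  outer loop
   vertex 3.5 3.0 5.0
   vertex 1.5 2.5 5.0
   vertex 3.0 0.0 4.0
  endloop
 endfacet
 facet normal 0.943 -0.236 0.236
  outer loop
   vertex 3.5 3.0 5.0
   vertex 3.0 0.0 4.0
   vertex 3.5 1.0 3.0
  endloop
 endfacet
 facet normal 0.874 0.404 0.269
  outer loop
   vertex 3.5 3.0 5.0
   vertex 4.5 3.5 1.0
   vertex 3.5 4.0 3.5
  endloop
 endfacet
 facet normal 0.954 -0.212 0.212
  outer loop
   vertex 3.5 3.0 5.0
   vertex 3.5 1.0 3.0
   vertex 4.5 3.5 1.0
  endloop
 endfacet
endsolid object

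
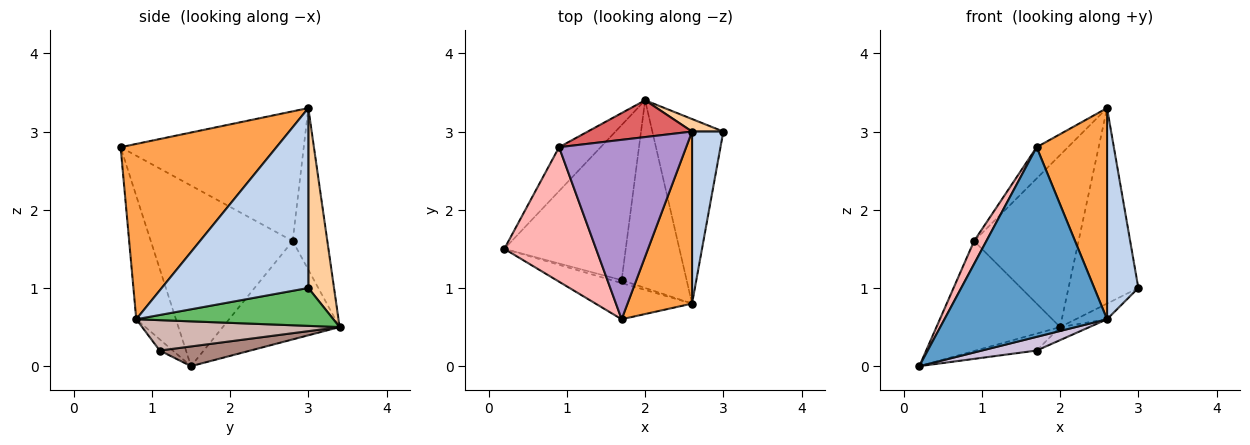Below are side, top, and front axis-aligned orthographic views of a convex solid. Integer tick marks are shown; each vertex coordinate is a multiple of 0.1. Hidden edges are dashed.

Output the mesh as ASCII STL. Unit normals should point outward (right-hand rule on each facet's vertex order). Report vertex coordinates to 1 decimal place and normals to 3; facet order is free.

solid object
 facet normal -0.233 -0.955 -0.182
  outer loop
   vertex 2.6 0.8 0.6
   vertex 1.7 0.6 2.8
   vertex 0.2 1.5 0.0
  endloop
 endfacet
 facet normal 0.964 -0.206 0.168
  outer loop
   vertex 2.6 0.8 0.6
   vertex 3.0 3.0 1.0
   vertex 2.6 3.0 3.3
  endloop
 endfacet
 facet normal 0.864 -0.390 0.318
  outer loop
   vertex 2.6 0.8 0.6
   vertex 2.6 3.0 3.3
   vertex 1.7 0.6 2.8
  endloop
 endfacet
 facet normal 0.345 0.937 0.060
  outer loop
   vertex 2.0 3.4 0.5
   vertex 2.6 3.0 3.3
   vertex 3.0 3.0 1.0
  endloop
 endfacet
 facet normal 0.470 0.075 -0.880
  outer loop
   vertex 2.0 3.4 0.5
   vertex 3.0 3.0 1.0
   vertex 2.6 0.8 0.6
  endloop
 endfacet
 facet normal -0.659 0.698 -0.279
  outer loop
   vertex 0.9 2.8 1.6
   vertex 2.0 3.4 0.5
   vertex 0.2 1.5 0.0
  endloop
 endfacet
 facet normal -0.308 0.930 0.199
  outer loop
   vertex 0.9 2.8 1.6
   vertex 2.6 3.0 3.3
   vertex 2.0 3.4 0.5
  endloop
 endfacet
 facet normal -0.889 -0.077 0.451
  outer loop
   vertex 0.9 2.8 1.6
   vertex 0.2 1.5 0.0
   vertex 1.7 0.6 2.8
  endloop
 endfacet
 facet normal -0.709 0.121 0.695
  outer loop
   vertex 0.9 2.8 1.6
   vertex 1.7 0.6 2.8
   vertex 2.6 3.0 3.3
  endloop
 endfacet
 facet normal -0.227 -0.952 -0.204
  outer loop
   vertex 1.7 1.1 0.2
   vertex 2.6 0.8 0.6
   vertex 0.2 1.5 0.0
  endloop
 endfacet
 facet normal 0.159 0.107 -0.981
  outer loop
   vertex 1.7 1.1 0.2
   vertex 0.2 1.5 0.0
   vertex 2.0 3.4 0.5
  endloop
 endfacet
 facet normal 0.423 0.063 -0.904
  outer loop
   vertex 1.7 1.1 0.2
   vertex 2.0 3.4 0.5
   vertex 2.6 0.8 0.6
  endloop
 endfacet
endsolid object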